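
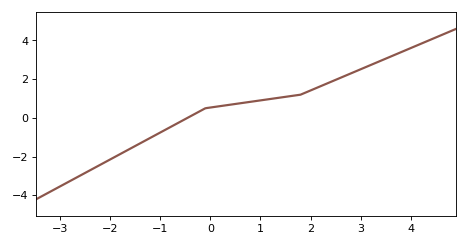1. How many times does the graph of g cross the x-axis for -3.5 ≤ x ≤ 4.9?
1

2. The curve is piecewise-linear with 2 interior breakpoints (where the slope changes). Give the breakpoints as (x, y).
(-0.1, 0.5); (1.8, 1.2)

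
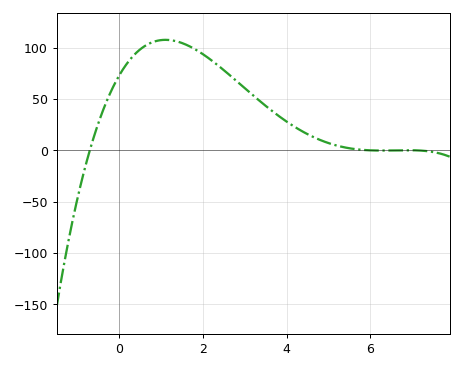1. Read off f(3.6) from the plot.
40.1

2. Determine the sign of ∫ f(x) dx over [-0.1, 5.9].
positive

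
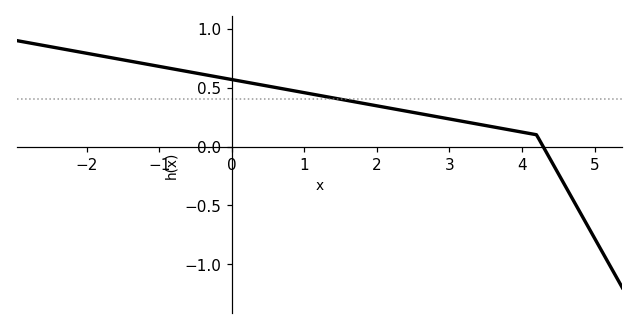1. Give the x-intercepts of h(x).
4.2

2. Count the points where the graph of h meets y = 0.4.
1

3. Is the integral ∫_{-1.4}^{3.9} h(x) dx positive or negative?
positive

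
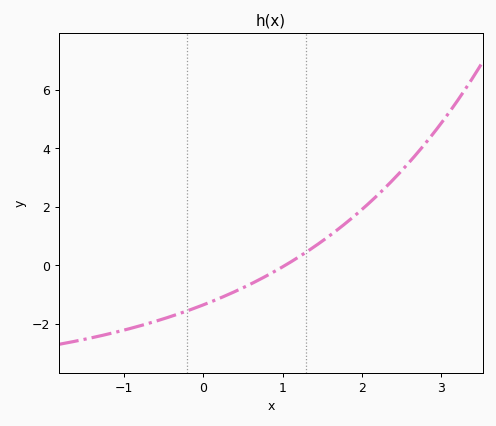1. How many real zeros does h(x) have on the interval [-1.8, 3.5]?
1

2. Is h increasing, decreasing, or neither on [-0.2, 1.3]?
increasing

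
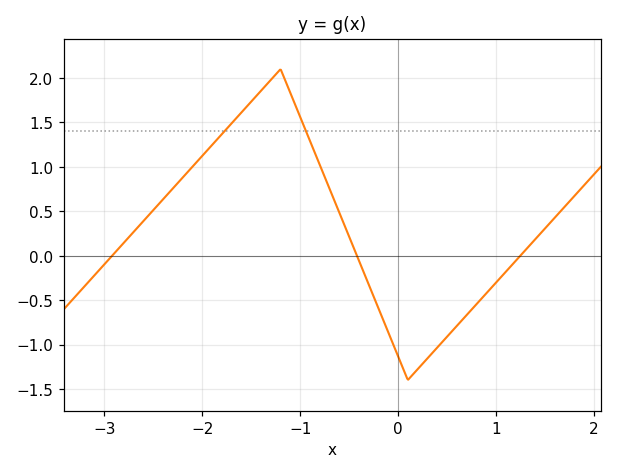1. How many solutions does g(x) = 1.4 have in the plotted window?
2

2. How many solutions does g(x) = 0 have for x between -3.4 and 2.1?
3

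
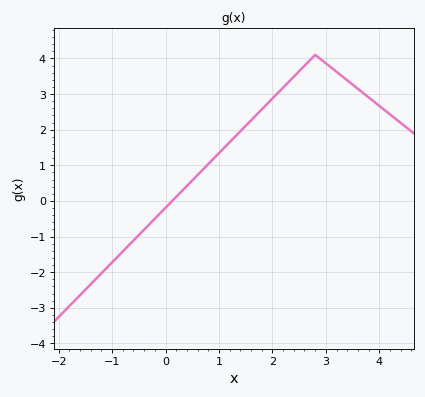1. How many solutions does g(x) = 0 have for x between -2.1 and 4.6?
1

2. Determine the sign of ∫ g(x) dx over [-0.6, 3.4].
positive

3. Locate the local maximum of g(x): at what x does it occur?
2.8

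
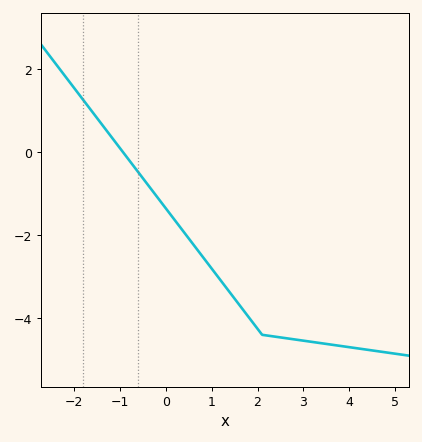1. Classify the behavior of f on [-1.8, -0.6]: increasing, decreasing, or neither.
decreasing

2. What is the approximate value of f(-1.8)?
1.26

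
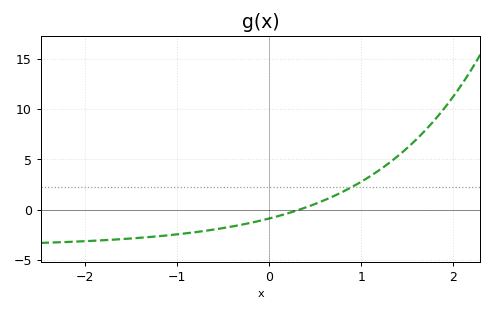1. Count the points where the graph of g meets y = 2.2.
1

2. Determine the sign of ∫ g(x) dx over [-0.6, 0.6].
negative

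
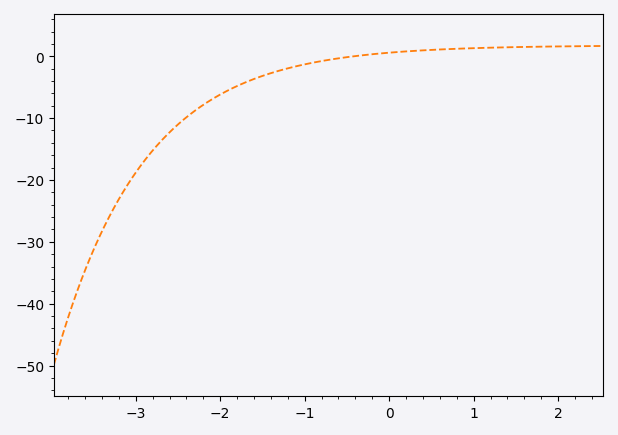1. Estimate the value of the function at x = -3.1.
-21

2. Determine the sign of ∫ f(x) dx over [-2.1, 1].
negative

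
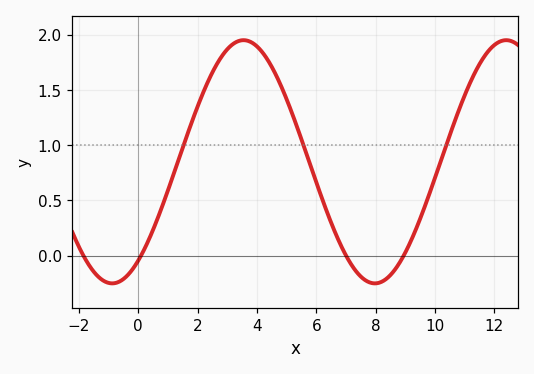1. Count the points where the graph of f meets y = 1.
3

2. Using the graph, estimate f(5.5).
1.05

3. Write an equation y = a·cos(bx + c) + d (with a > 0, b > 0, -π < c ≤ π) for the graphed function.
y = 1.1cos(0.71x - 2.5) + 0.85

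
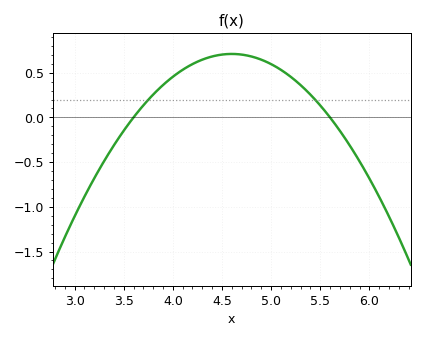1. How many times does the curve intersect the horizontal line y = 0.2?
2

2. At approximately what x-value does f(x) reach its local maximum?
4.6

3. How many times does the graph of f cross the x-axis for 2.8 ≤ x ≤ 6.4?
2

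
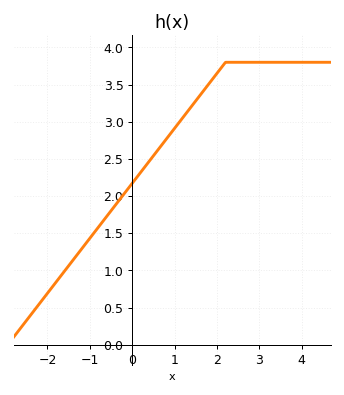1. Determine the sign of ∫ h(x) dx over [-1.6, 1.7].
positive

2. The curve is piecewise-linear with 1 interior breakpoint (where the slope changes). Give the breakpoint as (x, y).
(2.2, 3.8)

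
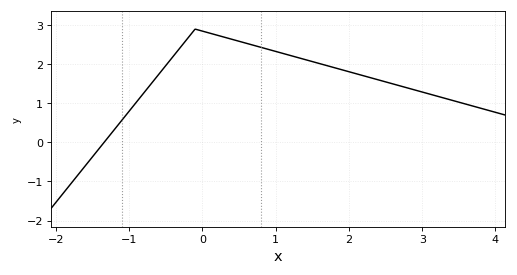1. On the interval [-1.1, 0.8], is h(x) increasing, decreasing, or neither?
neither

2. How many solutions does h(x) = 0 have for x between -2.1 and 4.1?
1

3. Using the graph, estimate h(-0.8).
1.3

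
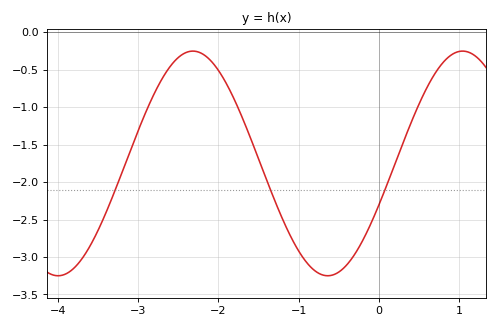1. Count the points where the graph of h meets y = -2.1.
3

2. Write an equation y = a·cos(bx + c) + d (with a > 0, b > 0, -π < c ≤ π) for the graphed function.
y = 1.5cos(1.87x - 1.95) - 1.75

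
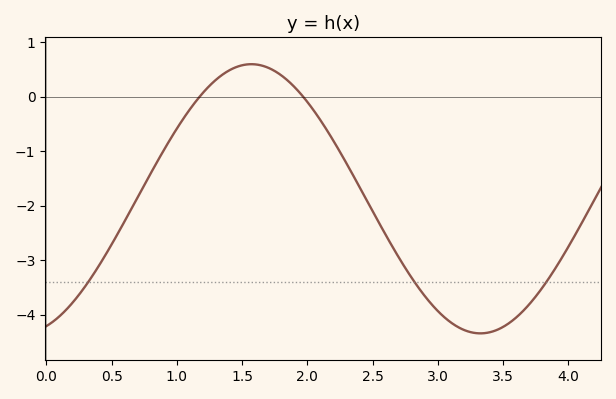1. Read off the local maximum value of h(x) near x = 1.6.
0.6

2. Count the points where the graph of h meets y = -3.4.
3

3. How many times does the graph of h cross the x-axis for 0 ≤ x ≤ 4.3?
2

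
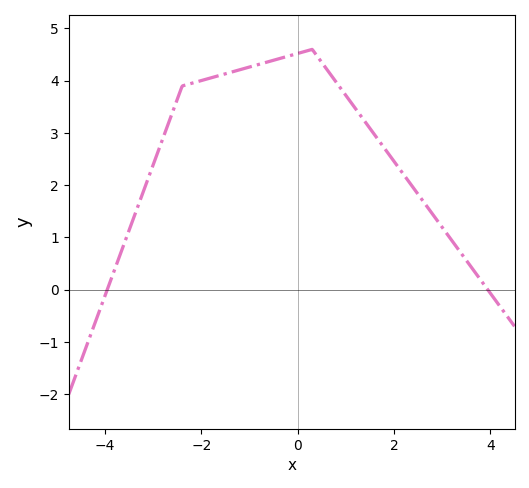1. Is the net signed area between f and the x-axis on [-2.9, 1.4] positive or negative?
positive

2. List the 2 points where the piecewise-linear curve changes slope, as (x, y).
(-2.4, 3.9); (0.3, 4.6)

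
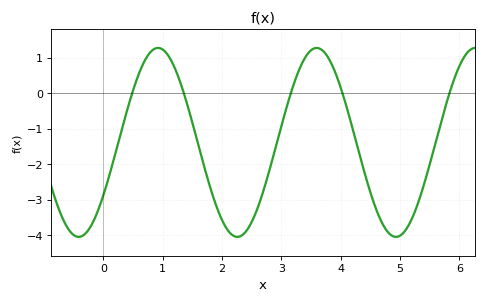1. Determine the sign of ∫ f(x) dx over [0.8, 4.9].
negative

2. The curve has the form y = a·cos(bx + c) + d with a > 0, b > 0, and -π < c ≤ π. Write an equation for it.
y = 2.66cos(2.4x - 2.2) - 1.39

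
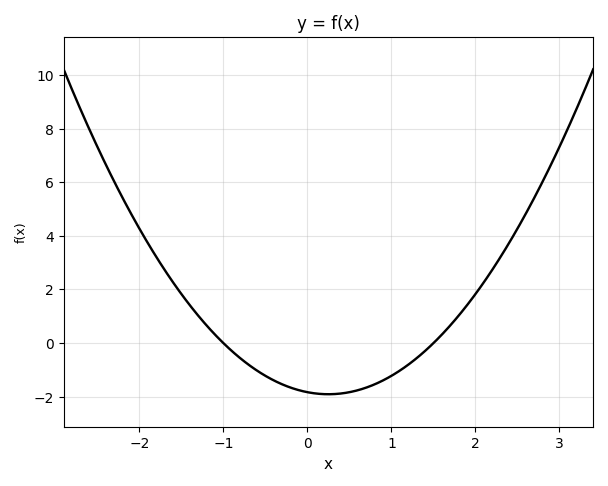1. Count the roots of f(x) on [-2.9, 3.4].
2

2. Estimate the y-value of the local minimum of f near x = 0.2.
-2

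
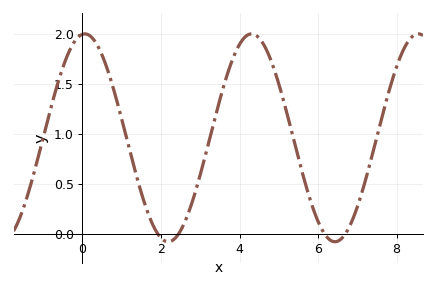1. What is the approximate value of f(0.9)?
1.3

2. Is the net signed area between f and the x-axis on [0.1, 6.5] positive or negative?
positive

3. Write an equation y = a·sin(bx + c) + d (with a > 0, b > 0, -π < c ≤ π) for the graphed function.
y = 1.04sin(1.5x + 1.5) + 0.96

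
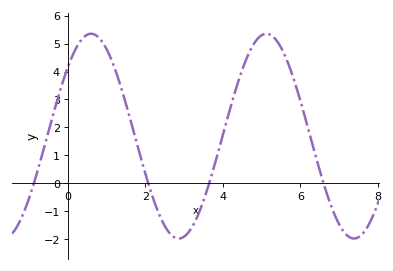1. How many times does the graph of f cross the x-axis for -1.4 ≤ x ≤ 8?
4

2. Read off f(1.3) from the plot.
3.8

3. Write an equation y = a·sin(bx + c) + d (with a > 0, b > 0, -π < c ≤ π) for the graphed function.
y = 3.66sin(1.4x + 0.73) + 1.69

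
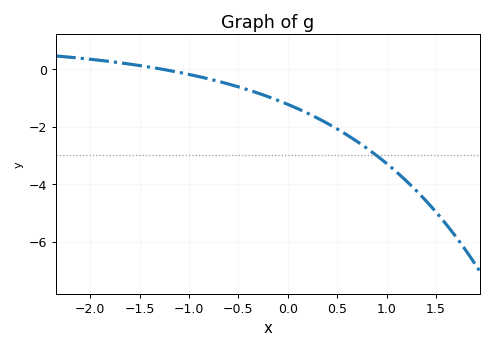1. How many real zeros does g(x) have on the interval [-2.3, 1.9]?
1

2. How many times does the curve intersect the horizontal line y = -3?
1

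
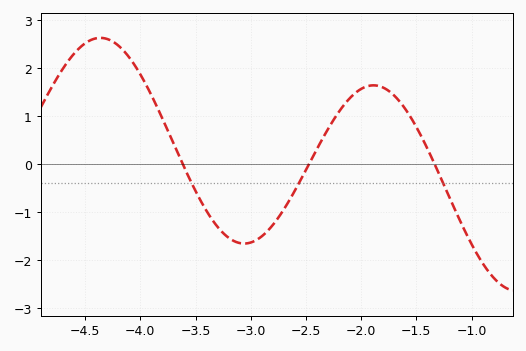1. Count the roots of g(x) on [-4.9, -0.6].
3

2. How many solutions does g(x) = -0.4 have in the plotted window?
3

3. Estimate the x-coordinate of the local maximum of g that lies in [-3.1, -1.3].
-1.89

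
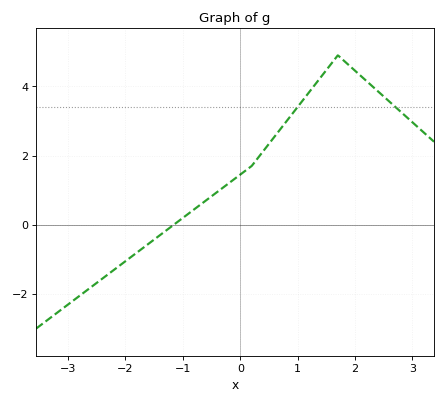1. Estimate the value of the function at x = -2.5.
-1.68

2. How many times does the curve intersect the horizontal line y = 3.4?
2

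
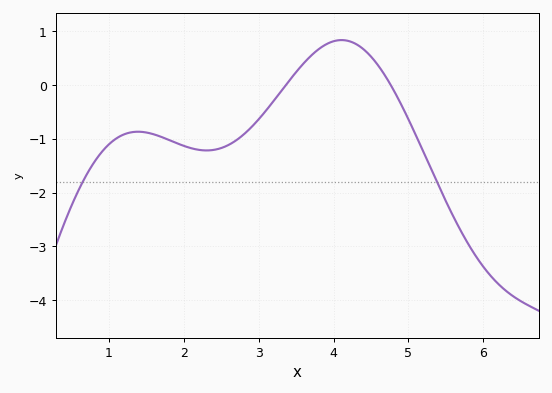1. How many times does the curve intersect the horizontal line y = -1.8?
2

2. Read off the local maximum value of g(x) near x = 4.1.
0.8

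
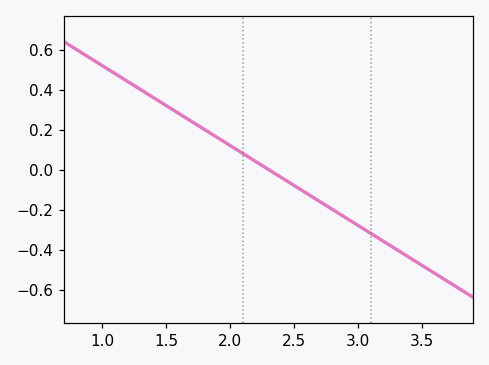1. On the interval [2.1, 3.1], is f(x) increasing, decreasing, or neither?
decreasing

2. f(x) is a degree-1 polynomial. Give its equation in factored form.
y = -0.4(x - 2.3)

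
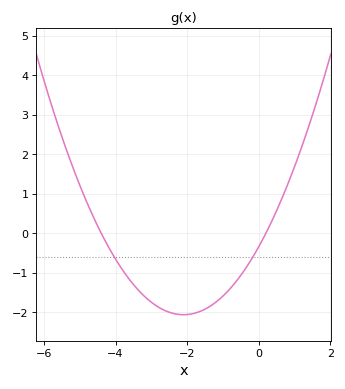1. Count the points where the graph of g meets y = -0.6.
2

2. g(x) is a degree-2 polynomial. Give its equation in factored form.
y = 0.39(x + 4.4)(x - 0.2)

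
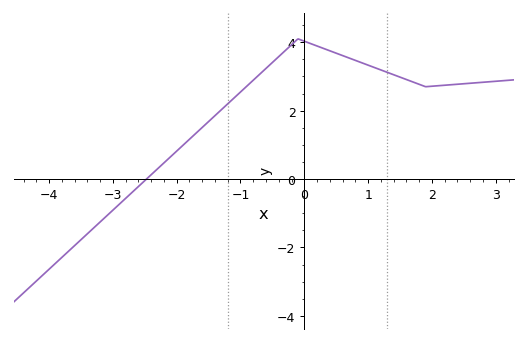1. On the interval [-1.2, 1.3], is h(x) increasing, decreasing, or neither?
neither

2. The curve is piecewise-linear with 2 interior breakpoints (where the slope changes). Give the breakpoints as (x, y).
(-0.1, 4.1); (1.9, 2.7)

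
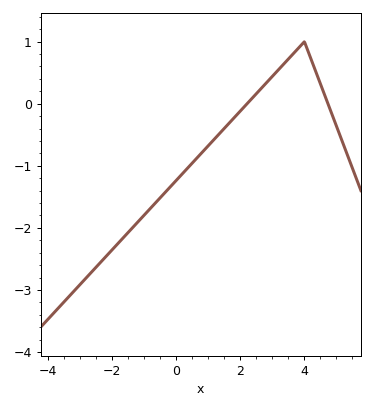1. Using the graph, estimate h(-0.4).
-1.46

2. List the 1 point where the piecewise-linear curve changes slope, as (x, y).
(4, 1)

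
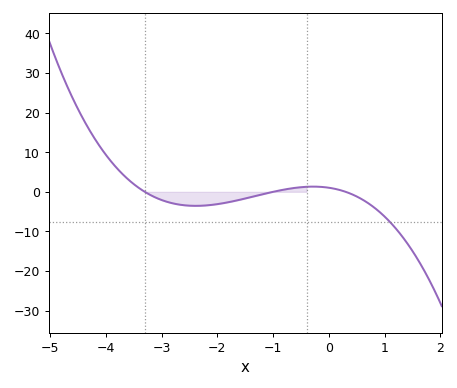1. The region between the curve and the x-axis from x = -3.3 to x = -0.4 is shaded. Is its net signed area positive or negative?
negative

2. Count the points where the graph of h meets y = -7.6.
1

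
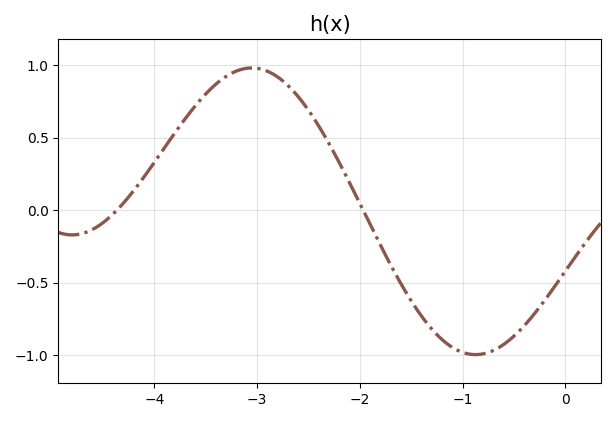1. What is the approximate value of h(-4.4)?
-0.025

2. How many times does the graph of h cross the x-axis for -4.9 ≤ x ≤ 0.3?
2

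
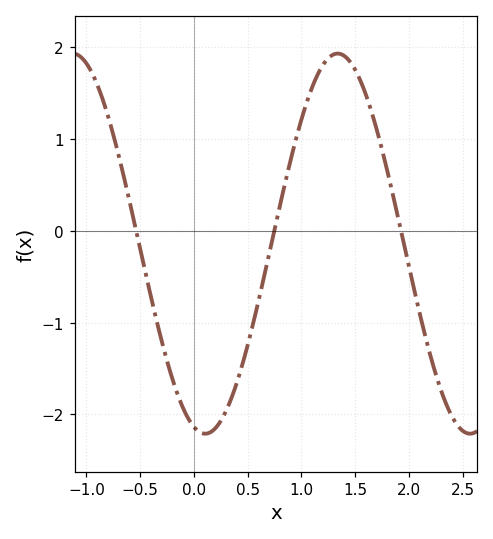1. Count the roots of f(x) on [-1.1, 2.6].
3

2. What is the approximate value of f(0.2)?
-2.15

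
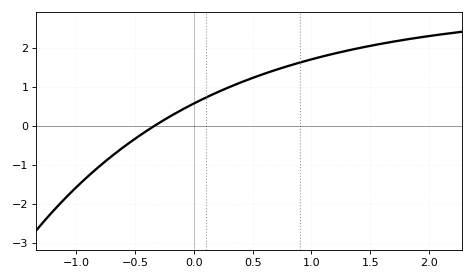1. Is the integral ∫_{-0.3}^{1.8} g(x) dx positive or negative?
positive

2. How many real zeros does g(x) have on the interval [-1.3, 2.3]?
1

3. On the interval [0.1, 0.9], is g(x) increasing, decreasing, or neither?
increasing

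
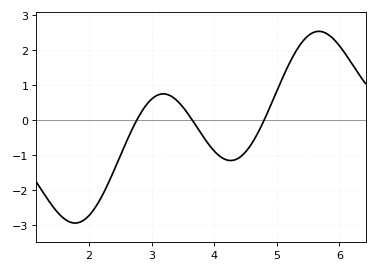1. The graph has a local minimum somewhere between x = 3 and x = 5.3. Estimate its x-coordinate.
4.3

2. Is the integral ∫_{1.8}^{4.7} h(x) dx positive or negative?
negative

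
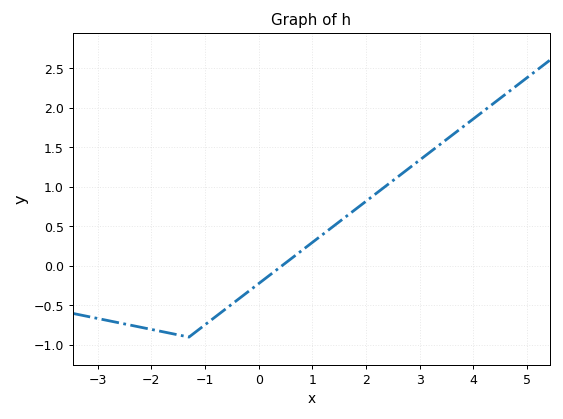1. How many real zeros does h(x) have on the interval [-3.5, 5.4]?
1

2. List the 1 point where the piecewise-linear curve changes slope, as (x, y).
(-1.3, -0.9)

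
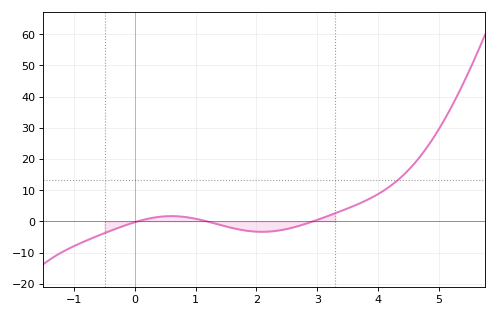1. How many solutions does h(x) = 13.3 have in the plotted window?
1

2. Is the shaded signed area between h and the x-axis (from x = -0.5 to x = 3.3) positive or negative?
negative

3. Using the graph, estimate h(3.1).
1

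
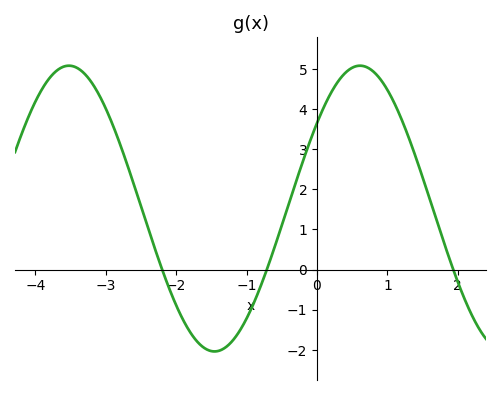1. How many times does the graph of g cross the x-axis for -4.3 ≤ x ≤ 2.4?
3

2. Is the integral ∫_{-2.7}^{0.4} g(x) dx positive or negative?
positive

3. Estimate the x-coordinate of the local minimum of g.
-1.5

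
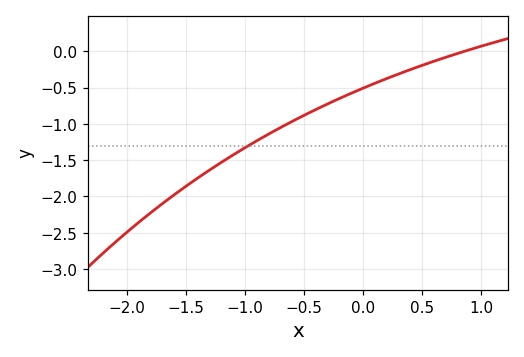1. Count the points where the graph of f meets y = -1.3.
1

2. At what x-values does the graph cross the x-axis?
0.85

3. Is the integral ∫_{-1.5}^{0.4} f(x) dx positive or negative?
negative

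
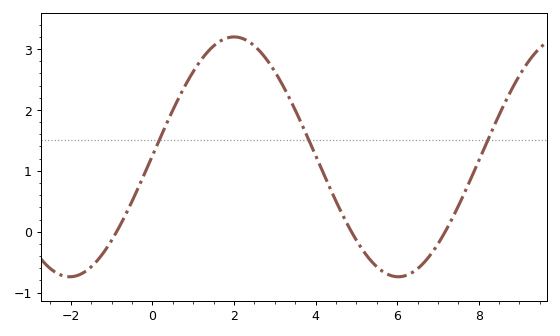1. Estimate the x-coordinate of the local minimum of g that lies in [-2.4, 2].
-2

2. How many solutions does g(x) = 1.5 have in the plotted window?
3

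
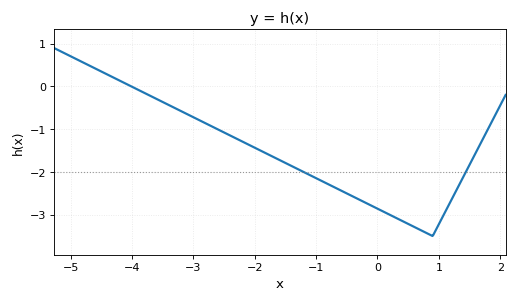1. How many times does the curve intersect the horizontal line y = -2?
2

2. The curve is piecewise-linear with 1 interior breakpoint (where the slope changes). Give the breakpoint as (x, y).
(0.9, -3.5)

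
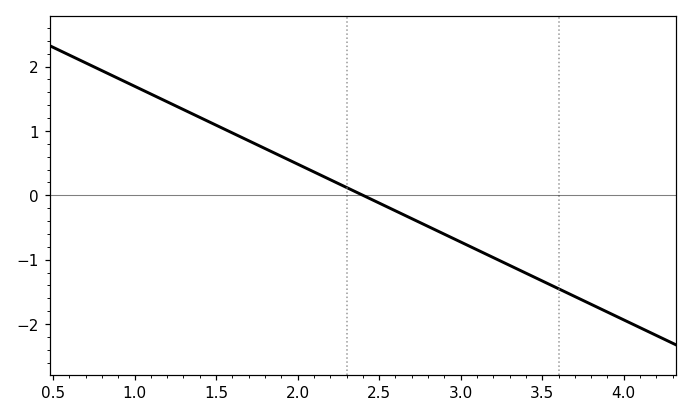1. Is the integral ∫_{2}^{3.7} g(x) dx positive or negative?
negative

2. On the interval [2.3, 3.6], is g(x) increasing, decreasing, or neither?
decreasing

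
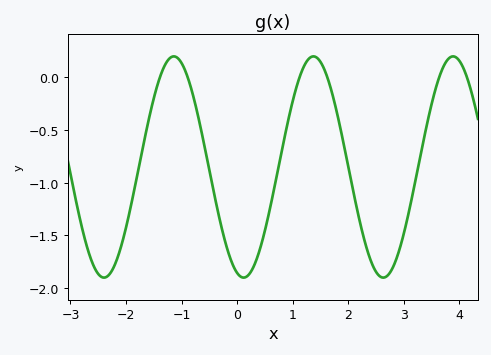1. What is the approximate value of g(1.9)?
-0.6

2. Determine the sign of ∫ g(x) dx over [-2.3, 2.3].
negative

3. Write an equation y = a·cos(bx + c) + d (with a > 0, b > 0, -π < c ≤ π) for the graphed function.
y = 1.05cos(2.5x + 2.9) - 0.85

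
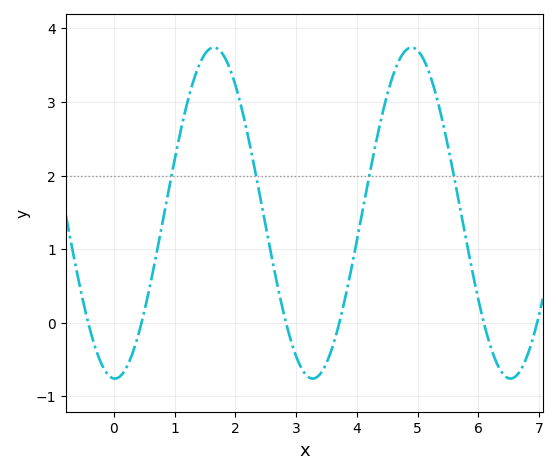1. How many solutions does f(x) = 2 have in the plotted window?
4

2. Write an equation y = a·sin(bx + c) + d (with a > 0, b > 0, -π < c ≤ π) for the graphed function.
y = 2.25sin(1.93x - 1.6) + 1.49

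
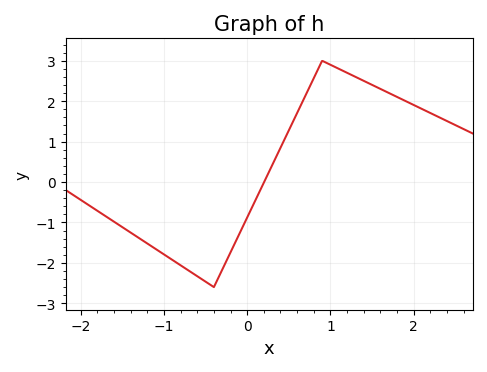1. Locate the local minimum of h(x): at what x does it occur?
-0.4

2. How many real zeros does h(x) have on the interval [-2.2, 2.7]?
1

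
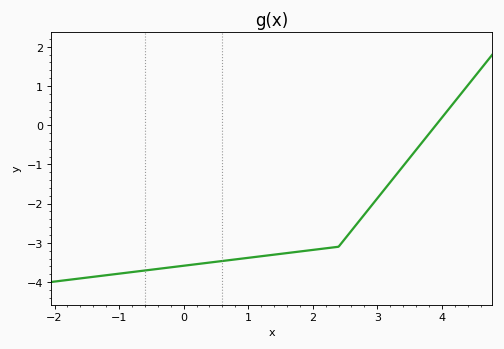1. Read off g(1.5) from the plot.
-3.28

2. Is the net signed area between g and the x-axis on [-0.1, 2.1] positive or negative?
negative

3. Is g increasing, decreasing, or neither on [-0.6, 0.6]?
increasing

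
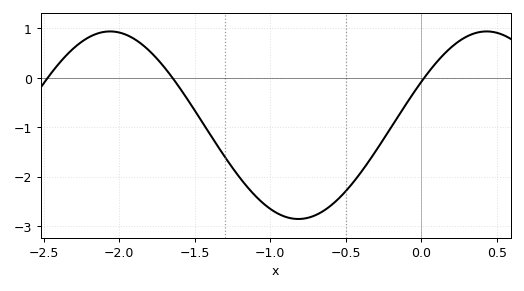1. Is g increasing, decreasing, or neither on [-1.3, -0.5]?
neither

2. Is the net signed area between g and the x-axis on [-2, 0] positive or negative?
negative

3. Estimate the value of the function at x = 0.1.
0.312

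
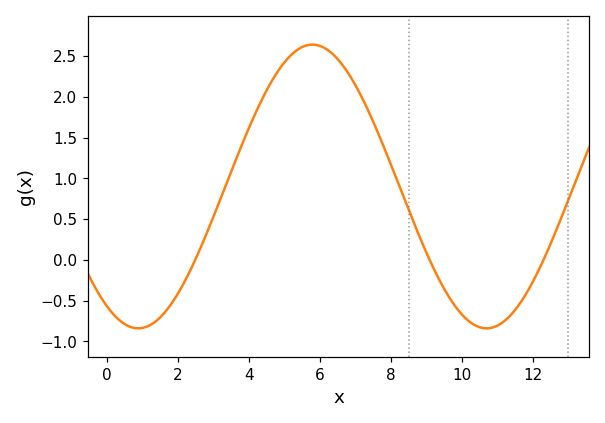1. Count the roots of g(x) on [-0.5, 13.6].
3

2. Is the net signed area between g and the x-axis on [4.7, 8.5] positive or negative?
positive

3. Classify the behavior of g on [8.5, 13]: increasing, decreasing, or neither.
neither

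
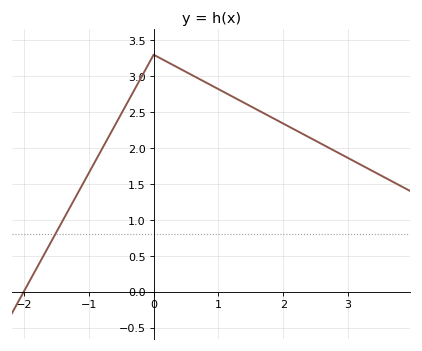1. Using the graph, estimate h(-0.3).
2.81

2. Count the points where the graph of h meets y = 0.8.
1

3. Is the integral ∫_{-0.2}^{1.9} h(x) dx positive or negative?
positive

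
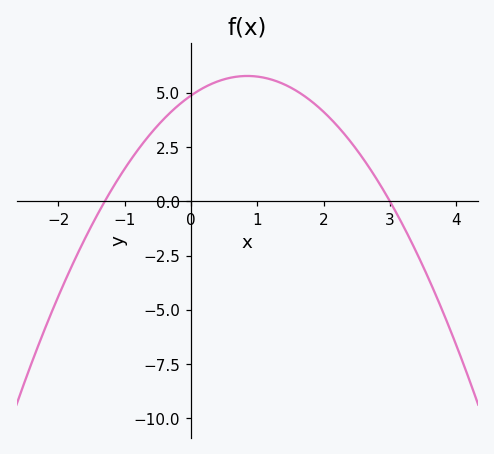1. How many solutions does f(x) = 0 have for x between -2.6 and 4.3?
2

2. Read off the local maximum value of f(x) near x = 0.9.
5.8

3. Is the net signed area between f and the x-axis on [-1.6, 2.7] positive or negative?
positive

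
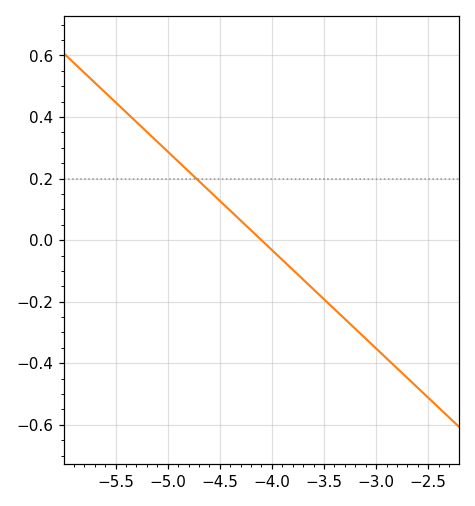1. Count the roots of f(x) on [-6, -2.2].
1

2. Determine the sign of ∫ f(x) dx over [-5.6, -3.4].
positive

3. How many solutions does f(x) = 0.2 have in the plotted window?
1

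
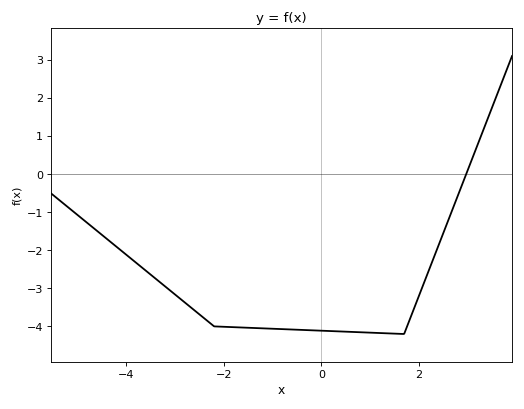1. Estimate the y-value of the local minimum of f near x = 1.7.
-4.2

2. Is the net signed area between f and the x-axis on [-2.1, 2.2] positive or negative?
negative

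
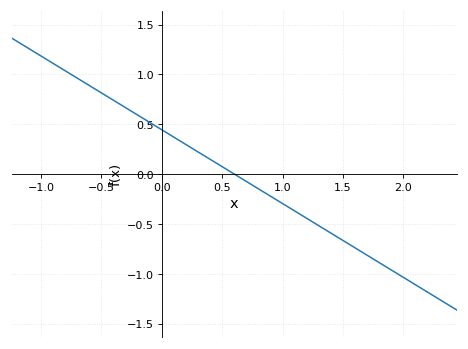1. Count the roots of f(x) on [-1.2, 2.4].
1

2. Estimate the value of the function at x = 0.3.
0.2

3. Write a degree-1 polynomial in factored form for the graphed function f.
y = -0.74(x - 0.6)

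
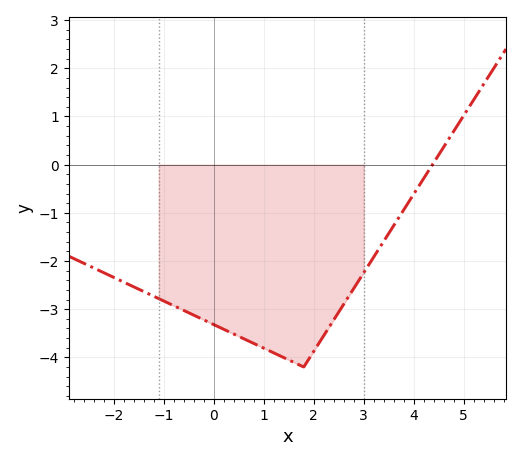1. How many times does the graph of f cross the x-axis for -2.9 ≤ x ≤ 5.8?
1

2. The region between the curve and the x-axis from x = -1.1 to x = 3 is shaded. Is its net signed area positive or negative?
negative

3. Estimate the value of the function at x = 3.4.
-1.59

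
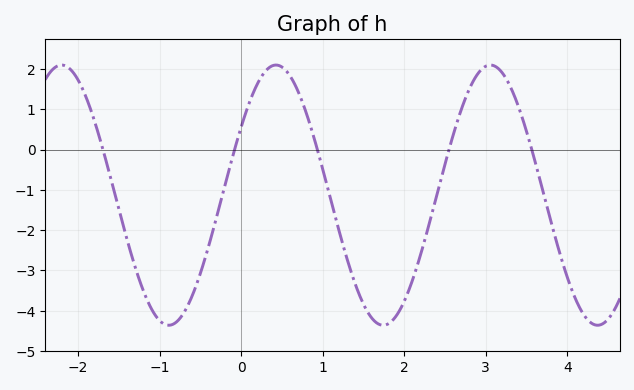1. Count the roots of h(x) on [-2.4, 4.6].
5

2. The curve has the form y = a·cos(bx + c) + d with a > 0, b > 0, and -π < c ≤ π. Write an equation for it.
y = 3.23cos(2.39x - 1.02) - 1.13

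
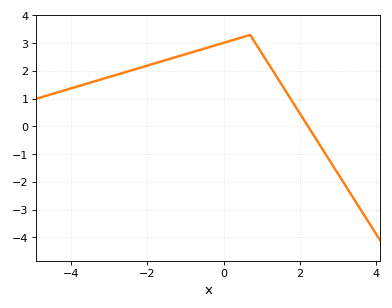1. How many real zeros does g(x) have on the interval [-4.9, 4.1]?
1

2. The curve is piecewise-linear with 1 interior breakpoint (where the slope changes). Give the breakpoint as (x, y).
(0.7, 3.3)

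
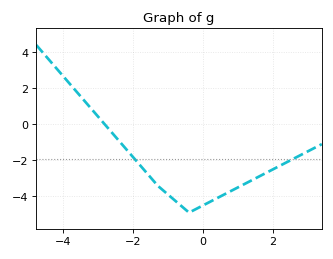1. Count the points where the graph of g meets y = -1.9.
2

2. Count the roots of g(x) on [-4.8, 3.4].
1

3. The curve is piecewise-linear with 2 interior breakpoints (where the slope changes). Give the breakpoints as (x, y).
(-1.3, -3.4); (-0.4, -4.9)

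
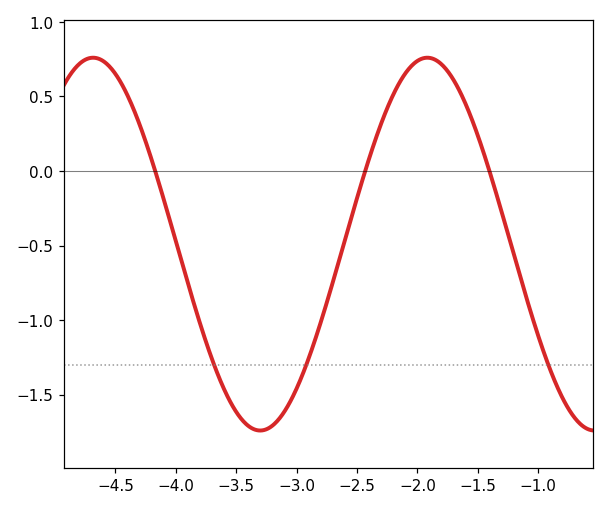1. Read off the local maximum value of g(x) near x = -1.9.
0.76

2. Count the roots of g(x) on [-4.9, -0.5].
3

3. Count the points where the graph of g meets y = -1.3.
3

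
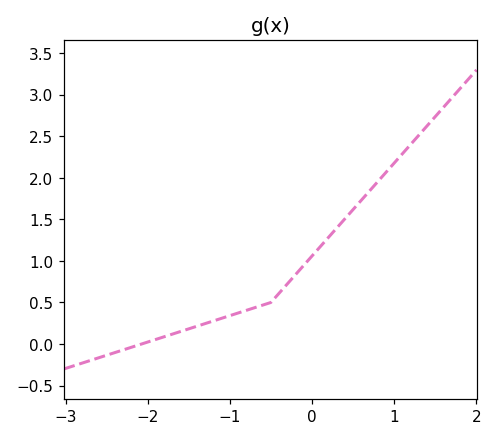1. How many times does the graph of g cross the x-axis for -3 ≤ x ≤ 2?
1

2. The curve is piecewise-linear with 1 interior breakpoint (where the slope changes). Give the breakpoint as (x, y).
(-0.5, 0.5)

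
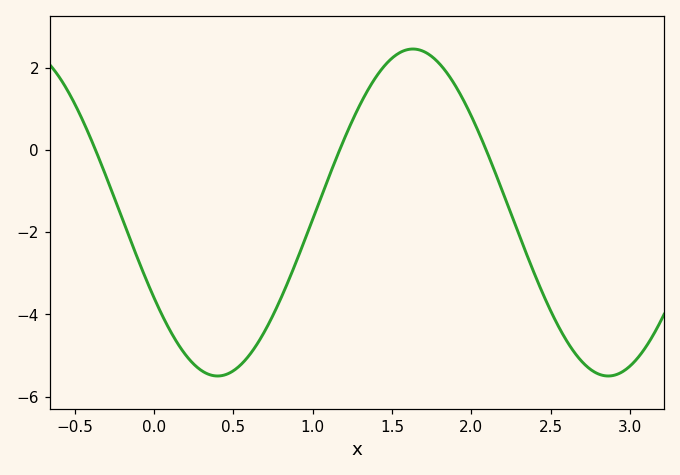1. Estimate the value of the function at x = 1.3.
1.2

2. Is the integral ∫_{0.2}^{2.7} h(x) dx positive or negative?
negative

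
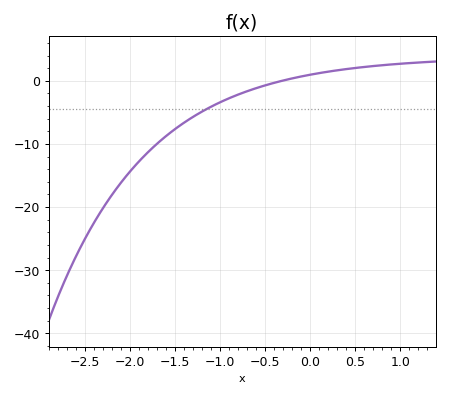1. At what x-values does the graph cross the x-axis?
-0.315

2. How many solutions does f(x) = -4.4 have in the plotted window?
1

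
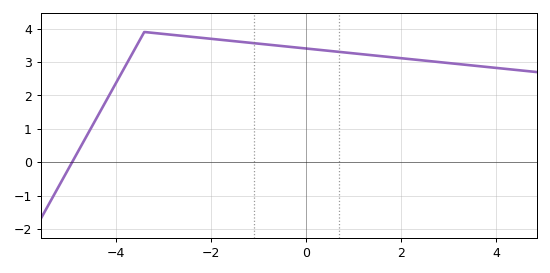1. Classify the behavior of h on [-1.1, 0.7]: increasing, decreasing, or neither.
decreasing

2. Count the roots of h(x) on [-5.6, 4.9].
1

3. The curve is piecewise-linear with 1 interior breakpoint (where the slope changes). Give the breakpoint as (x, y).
(-3.4, 3.9)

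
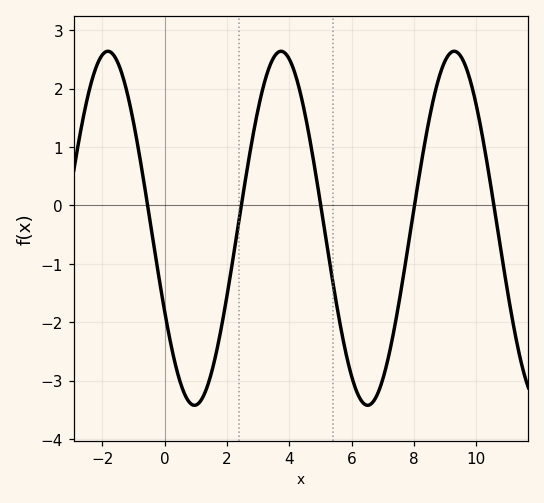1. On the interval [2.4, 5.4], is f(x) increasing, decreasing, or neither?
neither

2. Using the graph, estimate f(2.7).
0.8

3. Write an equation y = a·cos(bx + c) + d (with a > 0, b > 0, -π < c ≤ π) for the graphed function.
y = 3.03cos(1.1x + 2.1) - 0.39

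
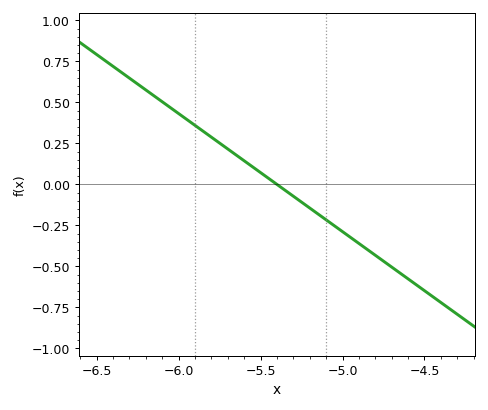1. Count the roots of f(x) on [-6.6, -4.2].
1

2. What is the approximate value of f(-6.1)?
0.504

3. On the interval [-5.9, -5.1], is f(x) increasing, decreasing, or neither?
decreasing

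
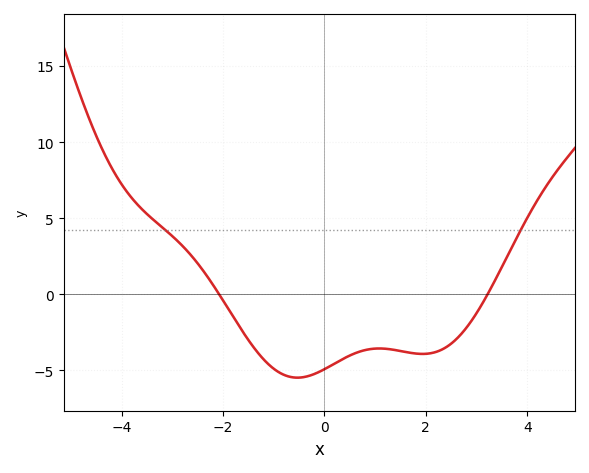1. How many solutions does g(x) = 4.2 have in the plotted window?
2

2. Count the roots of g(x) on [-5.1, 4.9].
2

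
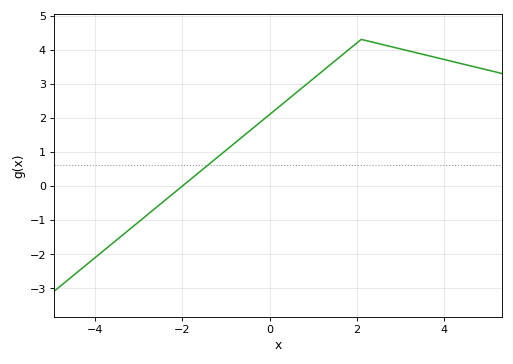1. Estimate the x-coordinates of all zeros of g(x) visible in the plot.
-2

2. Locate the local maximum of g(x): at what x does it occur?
2.1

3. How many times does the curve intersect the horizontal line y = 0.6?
1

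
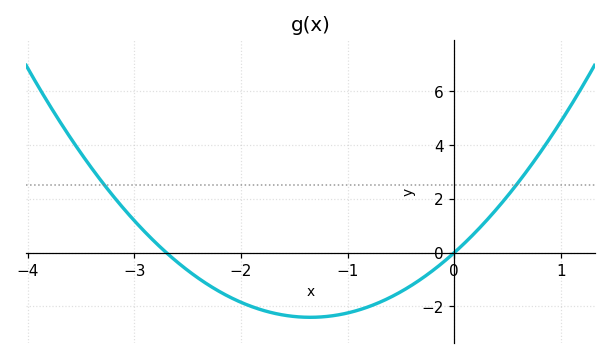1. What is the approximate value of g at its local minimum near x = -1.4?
-2.41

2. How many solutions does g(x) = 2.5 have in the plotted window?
2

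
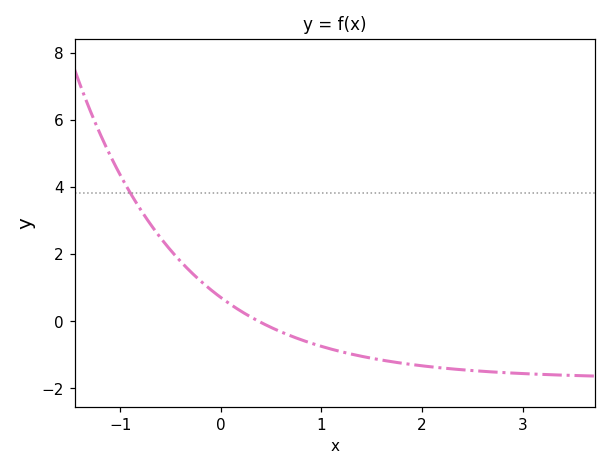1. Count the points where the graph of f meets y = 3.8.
1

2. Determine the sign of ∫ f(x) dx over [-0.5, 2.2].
negative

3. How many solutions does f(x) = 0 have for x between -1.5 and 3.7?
1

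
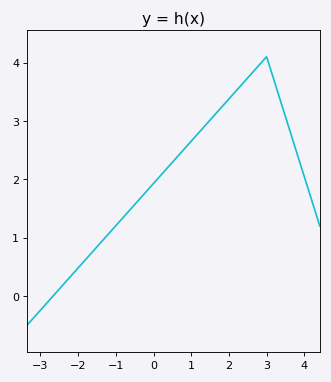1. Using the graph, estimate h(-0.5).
1.57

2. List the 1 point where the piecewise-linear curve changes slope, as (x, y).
(3, 4.1)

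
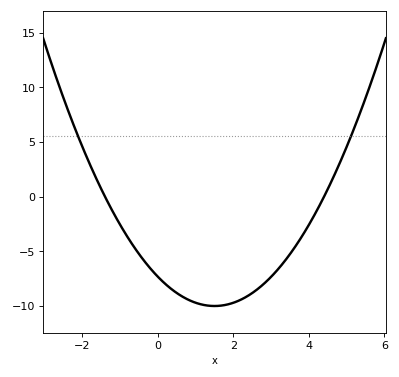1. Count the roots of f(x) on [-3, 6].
2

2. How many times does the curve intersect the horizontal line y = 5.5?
2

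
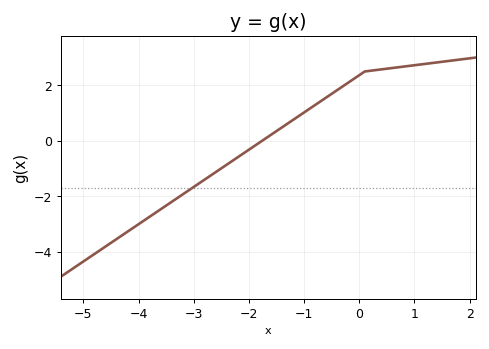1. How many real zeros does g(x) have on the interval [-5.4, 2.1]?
1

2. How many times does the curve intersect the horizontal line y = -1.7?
1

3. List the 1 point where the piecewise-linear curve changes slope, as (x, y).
(0.1, 2.5)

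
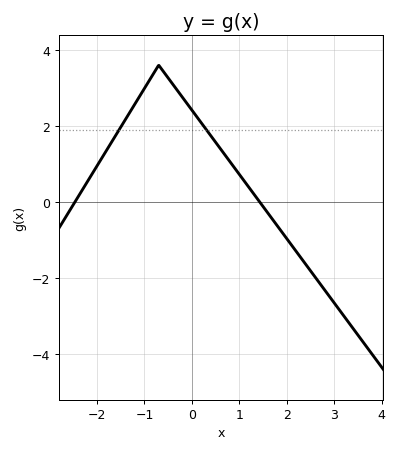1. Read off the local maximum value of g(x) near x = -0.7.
3.6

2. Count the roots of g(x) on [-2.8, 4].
2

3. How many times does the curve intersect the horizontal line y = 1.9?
2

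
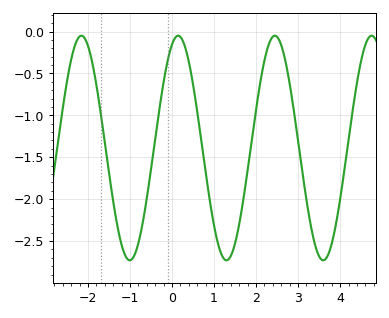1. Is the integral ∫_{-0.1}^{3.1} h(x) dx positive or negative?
negative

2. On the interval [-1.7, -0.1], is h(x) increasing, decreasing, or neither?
neither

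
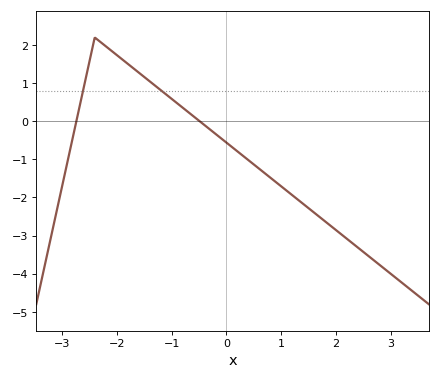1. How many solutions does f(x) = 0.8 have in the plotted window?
2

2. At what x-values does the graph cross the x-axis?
-2.7, -0.5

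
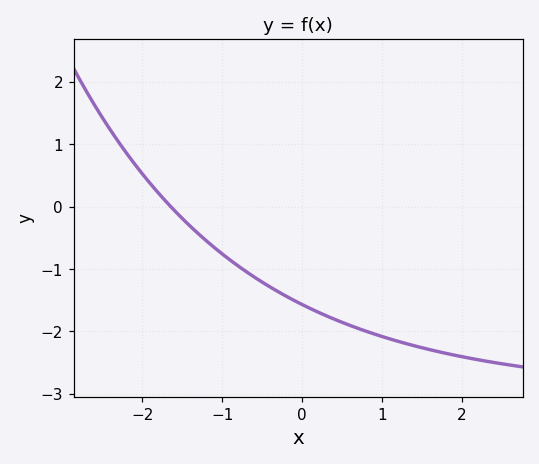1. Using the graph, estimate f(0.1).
-1.6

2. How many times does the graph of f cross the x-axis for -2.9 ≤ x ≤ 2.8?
1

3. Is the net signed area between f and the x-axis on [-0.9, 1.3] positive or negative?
negative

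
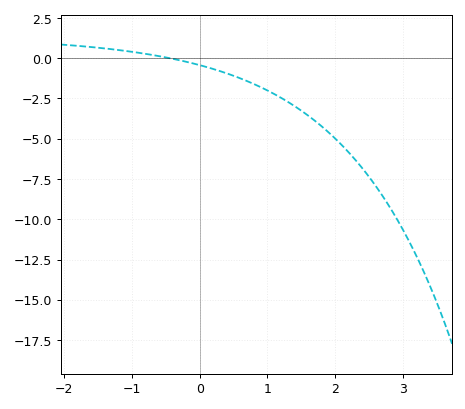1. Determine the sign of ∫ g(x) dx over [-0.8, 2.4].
negative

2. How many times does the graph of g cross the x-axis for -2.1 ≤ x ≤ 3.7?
1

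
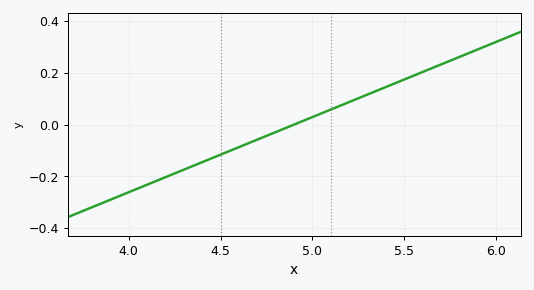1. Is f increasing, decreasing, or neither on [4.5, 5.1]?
increasing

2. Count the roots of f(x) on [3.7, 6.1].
1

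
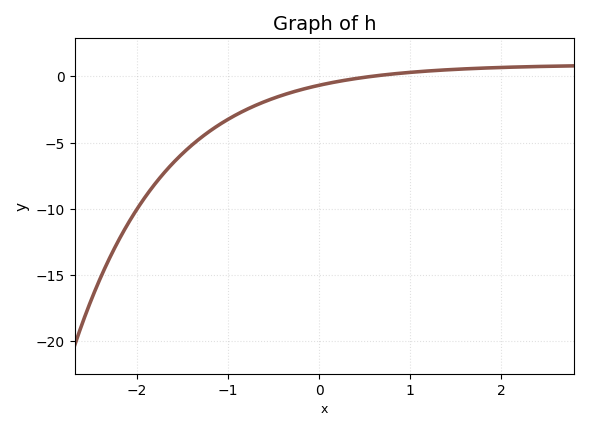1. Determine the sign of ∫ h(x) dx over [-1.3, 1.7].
negative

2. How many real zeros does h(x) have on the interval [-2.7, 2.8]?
1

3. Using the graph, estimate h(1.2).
0.5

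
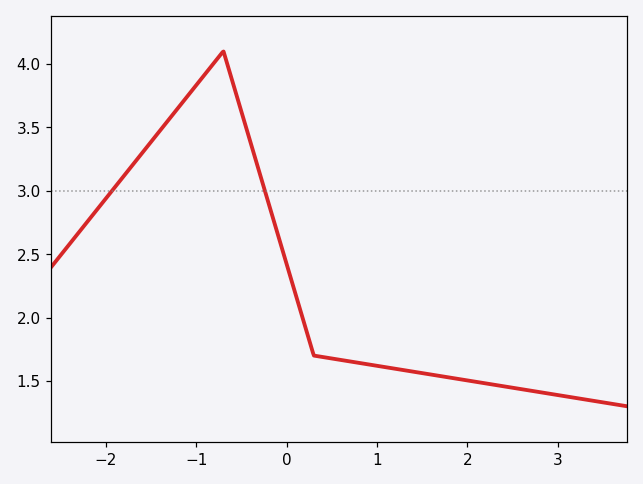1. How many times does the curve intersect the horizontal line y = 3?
2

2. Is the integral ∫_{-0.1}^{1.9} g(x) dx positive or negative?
positive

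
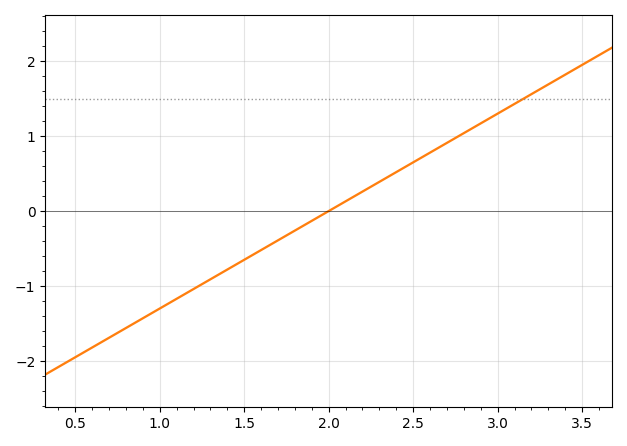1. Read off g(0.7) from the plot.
-1.69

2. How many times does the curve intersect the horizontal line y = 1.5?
1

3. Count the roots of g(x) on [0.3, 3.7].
1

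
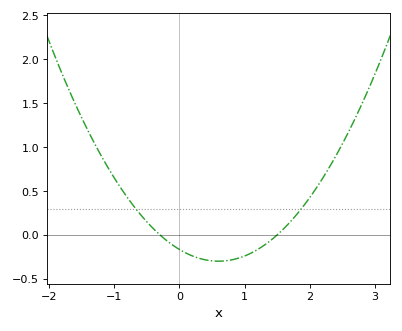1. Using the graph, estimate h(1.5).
0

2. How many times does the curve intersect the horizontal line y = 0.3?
2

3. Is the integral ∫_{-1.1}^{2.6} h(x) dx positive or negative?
positive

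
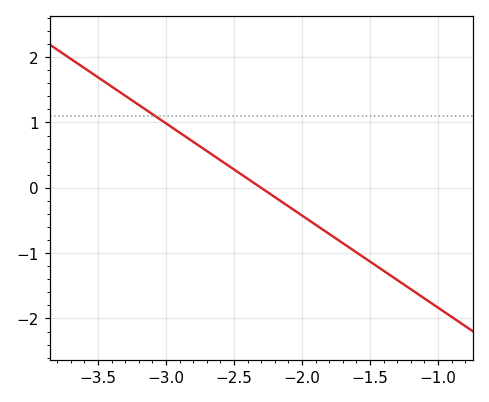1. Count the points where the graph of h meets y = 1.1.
1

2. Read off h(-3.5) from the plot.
1.69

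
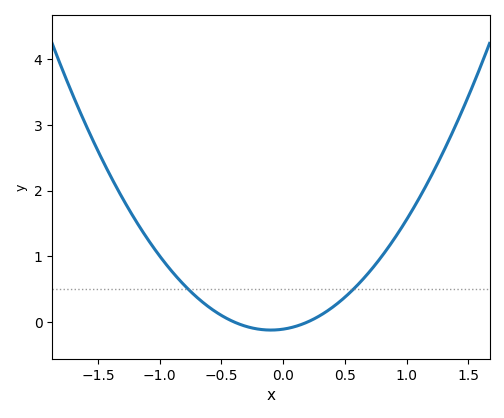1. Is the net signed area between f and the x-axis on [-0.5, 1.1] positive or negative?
positive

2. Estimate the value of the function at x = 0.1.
-0.1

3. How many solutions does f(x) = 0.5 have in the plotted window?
2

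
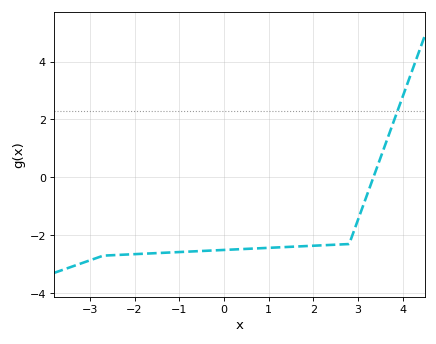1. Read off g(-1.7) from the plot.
-2.6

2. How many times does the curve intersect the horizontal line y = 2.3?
1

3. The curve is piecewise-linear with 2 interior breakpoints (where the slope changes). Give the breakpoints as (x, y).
(-2.7, -2.7); (2.8, -2.3)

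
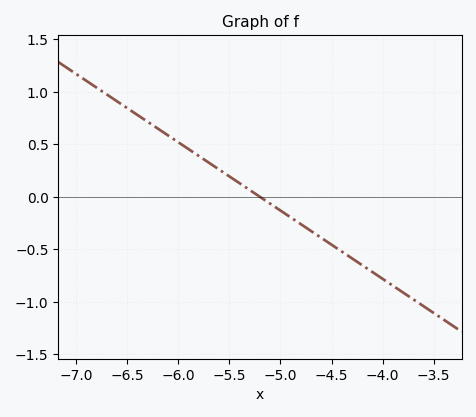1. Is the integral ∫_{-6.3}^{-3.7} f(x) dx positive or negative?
negative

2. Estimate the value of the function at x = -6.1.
0.585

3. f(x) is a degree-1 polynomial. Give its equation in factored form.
y = -0.65(x + 5.2)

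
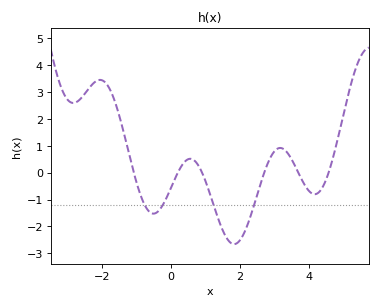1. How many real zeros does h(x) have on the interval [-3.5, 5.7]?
6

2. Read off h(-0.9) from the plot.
-0.75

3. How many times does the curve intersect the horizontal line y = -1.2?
4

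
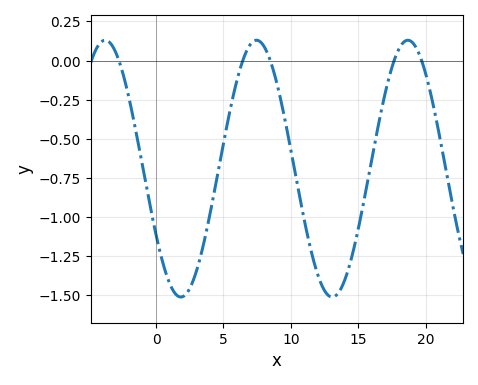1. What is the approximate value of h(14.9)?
-1.11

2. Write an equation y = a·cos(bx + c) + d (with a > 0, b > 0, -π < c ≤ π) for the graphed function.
y = 0.82cos(0.56x + 2.11) - 0.69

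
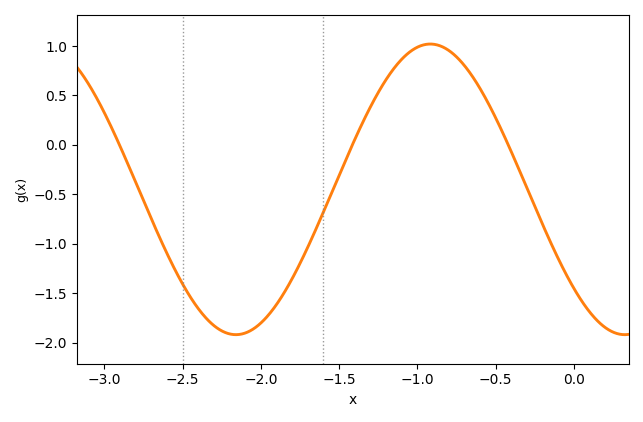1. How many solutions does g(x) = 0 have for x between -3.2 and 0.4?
3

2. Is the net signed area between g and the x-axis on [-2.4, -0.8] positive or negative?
negative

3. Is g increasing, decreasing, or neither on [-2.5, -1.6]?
neither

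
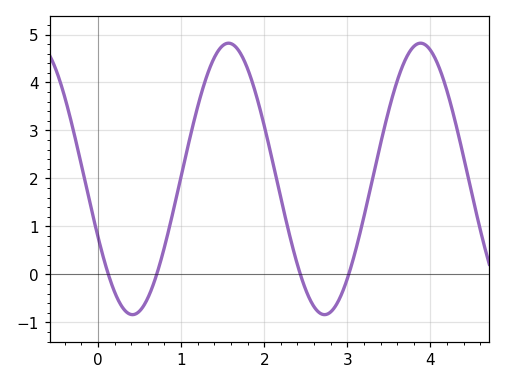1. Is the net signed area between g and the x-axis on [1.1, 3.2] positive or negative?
positive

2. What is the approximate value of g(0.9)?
1.28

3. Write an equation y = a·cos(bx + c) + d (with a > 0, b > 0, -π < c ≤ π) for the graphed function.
y = 2.83cos(2.72x + 2.01) + 1.99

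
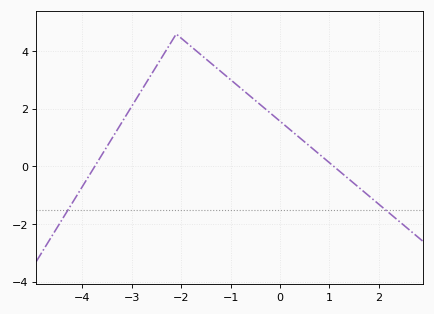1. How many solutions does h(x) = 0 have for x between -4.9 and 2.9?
2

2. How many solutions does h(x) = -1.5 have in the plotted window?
2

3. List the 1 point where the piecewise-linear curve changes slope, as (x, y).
(-2.1, 4.6)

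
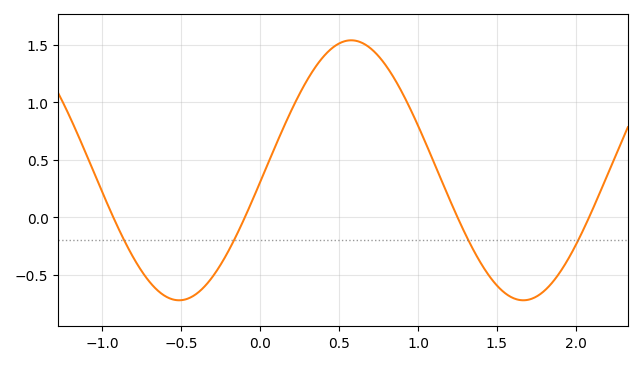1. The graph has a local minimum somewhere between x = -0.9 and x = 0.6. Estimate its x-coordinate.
-0.515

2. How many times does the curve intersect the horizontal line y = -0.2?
4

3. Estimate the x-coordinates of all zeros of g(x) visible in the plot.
-0.931, -0.098, 1.25, 2.08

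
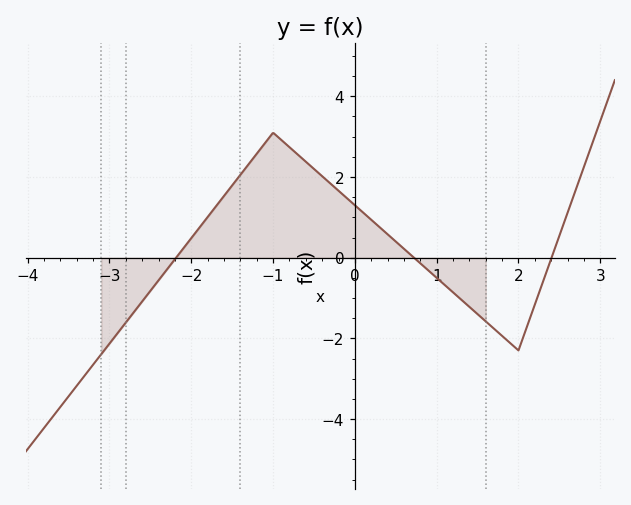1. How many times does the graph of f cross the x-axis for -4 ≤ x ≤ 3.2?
3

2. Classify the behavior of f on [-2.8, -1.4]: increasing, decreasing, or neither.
increasing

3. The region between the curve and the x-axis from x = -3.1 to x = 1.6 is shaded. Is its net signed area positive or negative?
positive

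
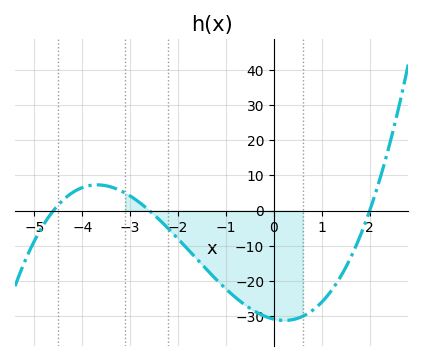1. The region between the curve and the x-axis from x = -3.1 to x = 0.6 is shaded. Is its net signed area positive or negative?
negative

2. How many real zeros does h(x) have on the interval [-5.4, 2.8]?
3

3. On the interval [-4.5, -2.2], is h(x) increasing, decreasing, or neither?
neither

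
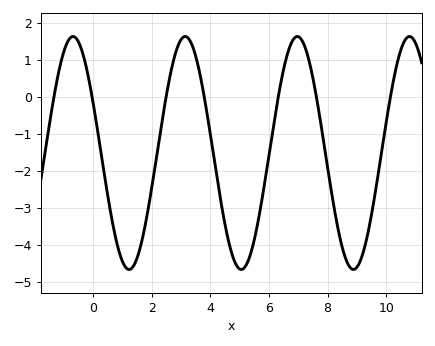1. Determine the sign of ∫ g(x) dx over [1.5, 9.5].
negative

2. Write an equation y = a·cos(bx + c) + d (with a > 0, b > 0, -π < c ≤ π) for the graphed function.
y = 3.15cos(1.64x + 1.14) - 1.52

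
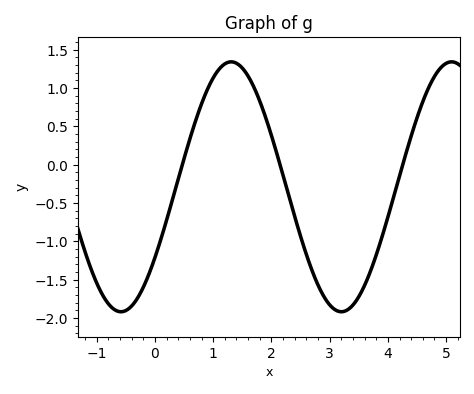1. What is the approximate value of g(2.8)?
-1.55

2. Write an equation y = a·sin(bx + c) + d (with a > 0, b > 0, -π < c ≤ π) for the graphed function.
y = 1.63sin(1.7x - 0.6) - 0.29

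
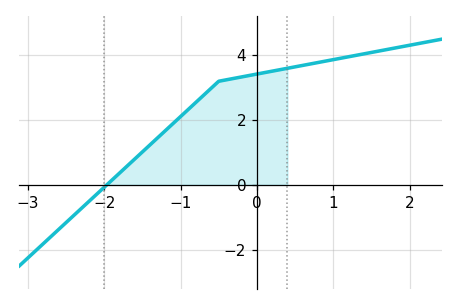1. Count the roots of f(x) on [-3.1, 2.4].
1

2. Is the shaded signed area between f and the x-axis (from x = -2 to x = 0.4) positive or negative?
positive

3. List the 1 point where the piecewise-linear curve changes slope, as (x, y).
(-0.5, 3.2)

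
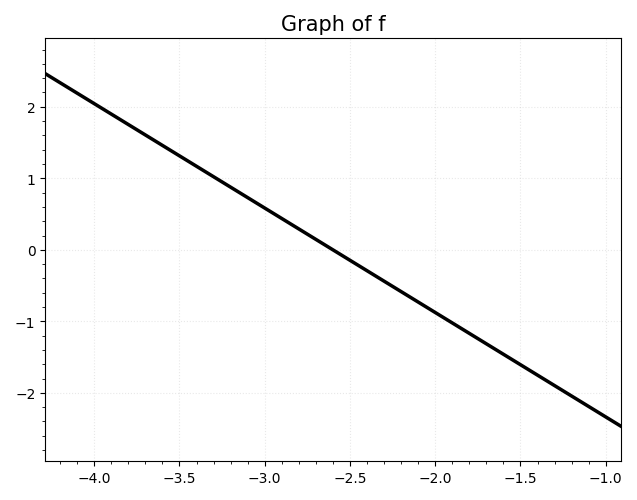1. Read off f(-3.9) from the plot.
1.9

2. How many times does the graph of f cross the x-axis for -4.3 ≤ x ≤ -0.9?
1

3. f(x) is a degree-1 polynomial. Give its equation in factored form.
y = -1.46(x + 2.6)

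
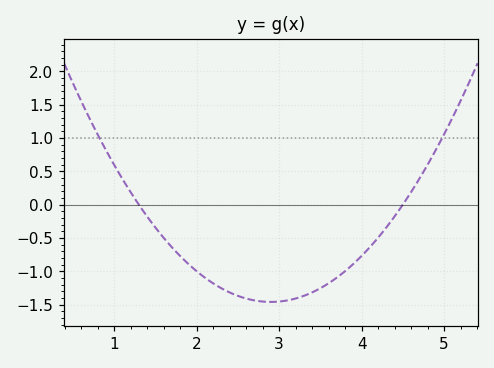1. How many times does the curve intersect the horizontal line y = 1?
2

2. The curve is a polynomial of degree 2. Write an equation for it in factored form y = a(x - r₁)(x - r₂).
y = 0.57(x - 1.3)(x - 4.5)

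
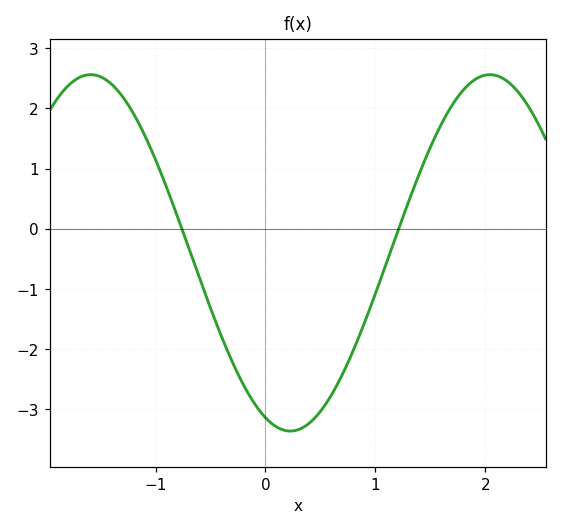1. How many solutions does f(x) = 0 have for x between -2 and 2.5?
2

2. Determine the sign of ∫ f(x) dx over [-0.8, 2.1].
negative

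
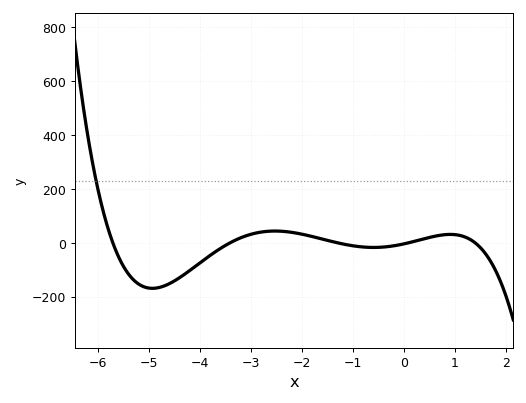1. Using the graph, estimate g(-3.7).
-34.6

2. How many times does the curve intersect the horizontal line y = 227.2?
1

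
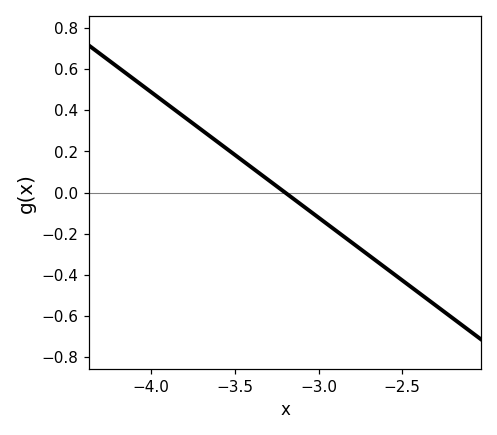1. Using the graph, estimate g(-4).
0.488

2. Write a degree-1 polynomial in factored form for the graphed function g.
y = -0.61(x + 3.2)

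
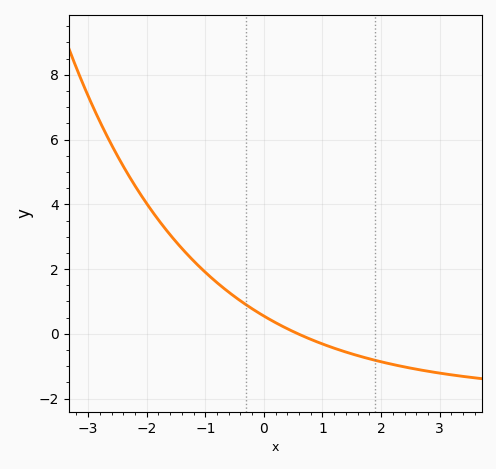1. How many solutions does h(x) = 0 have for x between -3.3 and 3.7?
1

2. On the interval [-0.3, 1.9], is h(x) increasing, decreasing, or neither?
decreasing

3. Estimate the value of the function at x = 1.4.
-0.562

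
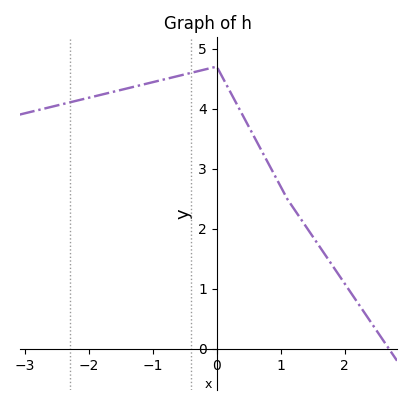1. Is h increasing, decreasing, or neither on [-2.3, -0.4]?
increasing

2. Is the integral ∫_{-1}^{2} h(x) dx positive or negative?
positive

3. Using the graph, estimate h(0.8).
3.1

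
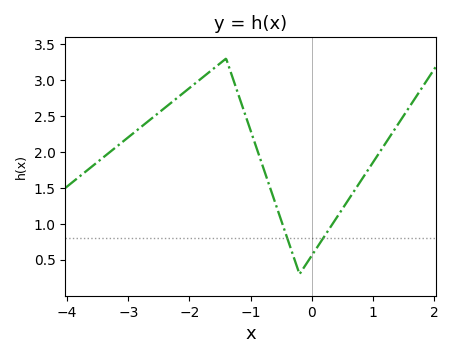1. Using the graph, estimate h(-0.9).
2.05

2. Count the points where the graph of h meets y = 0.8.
2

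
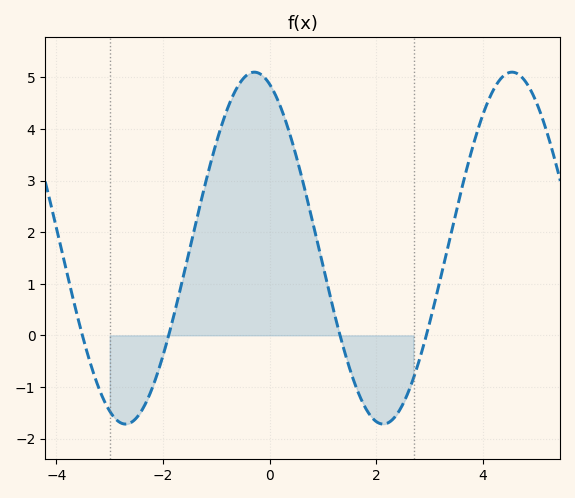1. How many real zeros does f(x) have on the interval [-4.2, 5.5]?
4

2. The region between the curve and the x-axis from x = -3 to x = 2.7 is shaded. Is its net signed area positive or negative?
positive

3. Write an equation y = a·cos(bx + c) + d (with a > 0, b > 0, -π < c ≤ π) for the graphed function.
y = 3.41cos(1.3x + 0.37) + 1.69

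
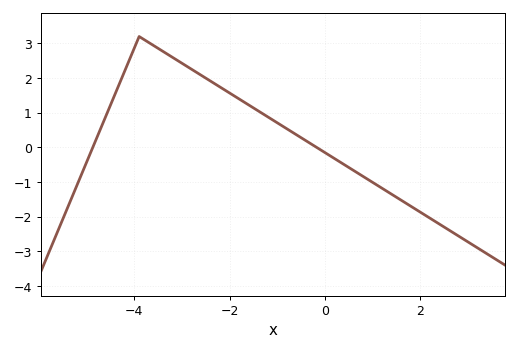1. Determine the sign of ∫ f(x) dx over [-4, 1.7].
positive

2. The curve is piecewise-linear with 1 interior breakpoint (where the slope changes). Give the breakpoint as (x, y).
(-3.9, 3.2)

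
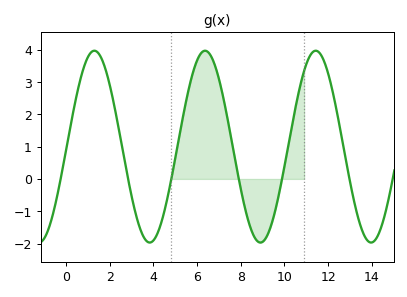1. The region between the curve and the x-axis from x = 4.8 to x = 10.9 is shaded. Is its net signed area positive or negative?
positive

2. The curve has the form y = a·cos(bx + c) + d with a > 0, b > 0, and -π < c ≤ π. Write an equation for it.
y = 2.97cos(1.2x - 1.6) + 1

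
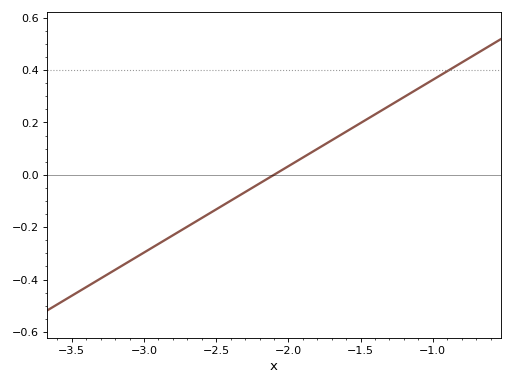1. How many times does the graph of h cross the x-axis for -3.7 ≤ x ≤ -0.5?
1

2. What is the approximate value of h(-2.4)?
-0.1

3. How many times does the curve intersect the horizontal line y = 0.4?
1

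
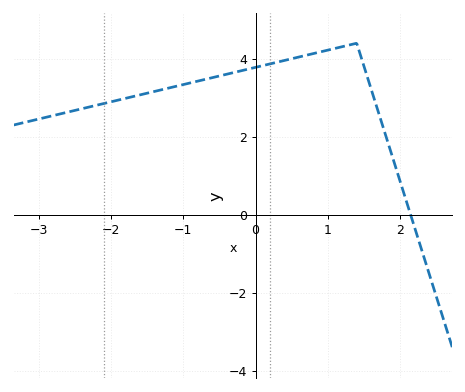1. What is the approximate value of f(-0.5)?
3.56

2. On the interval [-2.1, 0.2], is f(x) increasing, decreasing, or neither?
increasing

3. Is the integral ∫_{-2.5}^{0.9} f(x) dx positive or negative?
positive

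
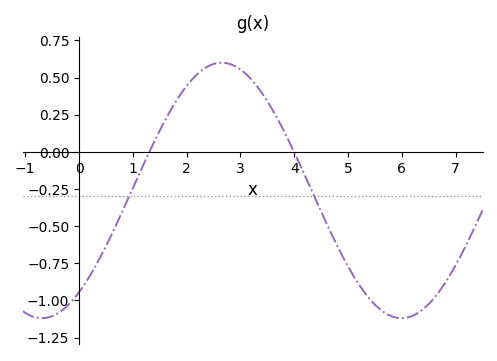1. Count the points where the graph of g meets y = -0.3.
2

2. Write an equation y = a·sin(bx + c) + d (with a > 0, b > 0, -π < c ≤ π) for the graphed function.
y = 0.86sin(0.94x - 0.92) - 0.26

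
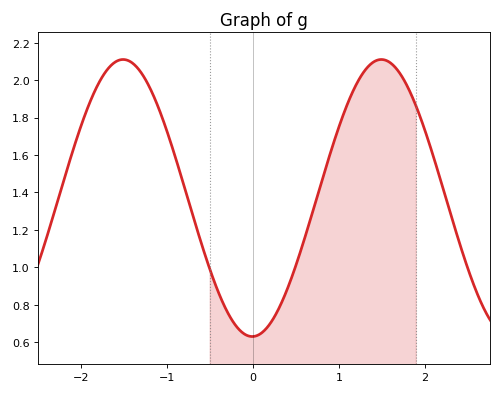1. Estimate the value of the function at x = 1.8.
1.96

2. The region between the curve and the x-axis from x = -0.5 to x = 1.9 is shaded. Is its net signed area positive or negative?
positive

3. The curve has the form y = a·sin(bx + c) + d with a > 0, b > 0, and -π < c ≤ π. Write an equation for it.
y = 0.74sin(2.09x - 1.55) + 1.37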